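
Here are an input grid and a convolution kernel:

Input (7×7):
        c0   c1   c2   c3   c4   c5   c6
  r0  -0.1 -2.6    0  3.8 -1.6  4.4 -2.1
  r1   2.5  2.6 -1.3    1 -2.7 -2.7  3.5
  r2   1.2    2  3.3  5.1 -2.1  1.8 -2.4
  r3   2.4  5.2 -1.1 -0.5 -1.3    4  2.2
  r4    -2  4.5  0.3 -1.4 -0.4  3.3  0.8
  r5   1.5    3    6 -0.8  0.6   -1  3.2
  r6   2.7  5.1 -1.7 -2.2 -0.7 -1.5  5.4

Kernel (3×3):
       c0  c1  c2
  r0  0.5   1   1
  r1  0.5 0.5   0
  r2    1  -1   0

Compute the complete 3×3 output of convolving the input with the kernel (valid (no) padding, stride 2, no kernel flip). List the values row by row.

Output[0,0]: The receptive field on the input at this output position is [-0.1 -2.6 0 / 2.5 2.6 -1.3 / 1.2 2 3.3]. Elementwise product with the kernel and sum: -0.1·0.5 + -2.6·1 + 0·1 + 2.5·0.5 + 2.6·0.5 + 1.2·1 + 2·-1.
Output[0,1]: The receptive field on the input at this output position is [0 3.8 -1.6 / -1.3 1 -2.7 / 3.3 5.1 -2.1]. Elementwise product with the kernel and sum: 0·0.5 + 3.8·1 + -1.6·1 + -1.3·0.5 + 1·0.5 + 3.3·1 + 5.1·-1.

-0.9 0.25 -5.1
3.2 5.55 -4
3.65 1.45 4.5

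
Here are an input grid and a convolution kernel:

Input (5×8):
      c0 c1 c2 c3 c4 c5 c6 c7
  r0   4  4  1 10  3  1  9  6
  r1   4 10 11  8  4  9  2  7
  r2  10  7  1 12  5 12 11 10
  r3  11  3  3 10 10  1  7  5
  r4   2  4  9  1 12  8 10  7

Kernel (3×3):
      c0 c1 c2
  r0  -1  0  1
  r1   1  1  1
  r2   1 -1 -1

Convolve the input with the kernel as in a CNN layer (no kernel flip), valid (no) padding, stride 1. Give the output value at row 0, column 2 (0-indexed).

9

The receptive field on the input at this output position is [1 10 3 / 11 8 4 / 1 12 5]. Elementwise product with the kernel and sum: 1·-1 + 3·1 + 11·1 + 8·1 + 4·1 + 1·1 + 12·-1 + 5·-1.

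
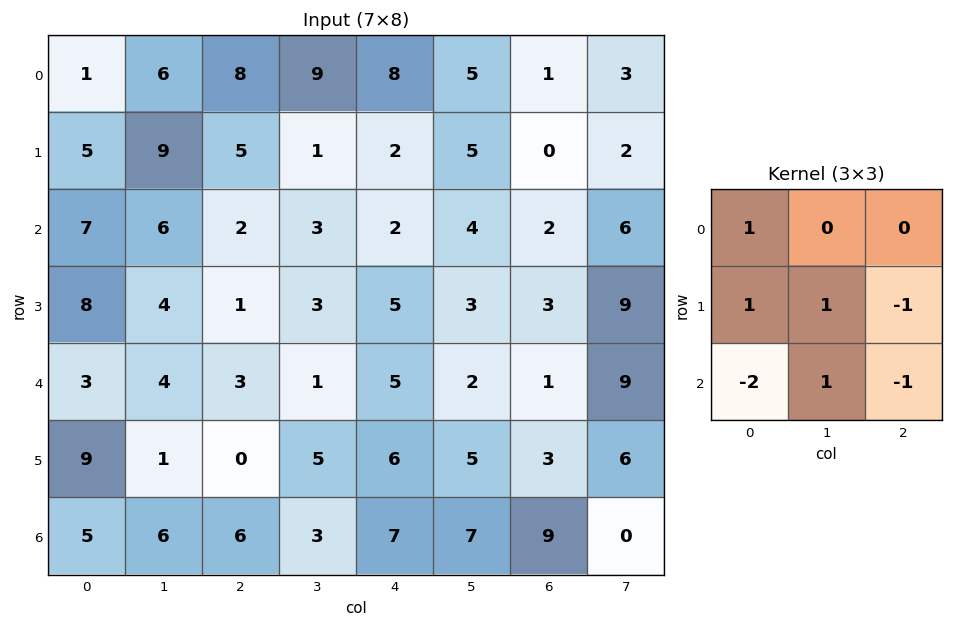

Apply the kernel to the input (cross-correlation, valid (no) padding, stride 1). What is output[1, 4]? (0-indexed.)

-4

The receptive field on the input at this output position is [2 5 0 / 2 4 2 / 5 3 3]. Elementwise product with the kernel and sum: 2·1 + 2·1 + 4·1 + 2·-1 + 5·-2 + 3·1 + 3·-1.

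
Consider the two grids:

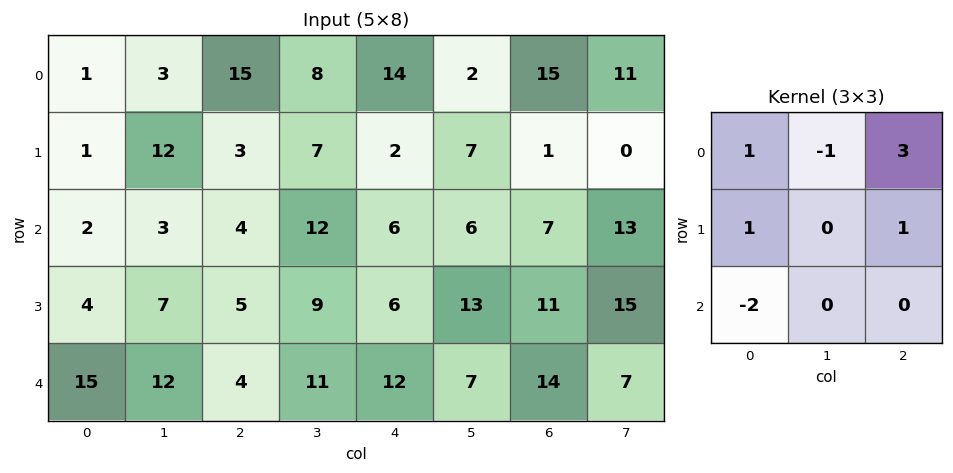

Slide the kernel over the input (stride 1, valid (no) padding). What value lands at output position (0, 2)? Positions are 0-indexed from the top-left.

The receptive field on the input at this output position is [15 8 14 / 3 7 2 / 4 12 6]. Elementwise product with the kernel and sum: 15·1 + 8·-1 + 14·3 + 3·1 + 2·1 + 4·-2.

46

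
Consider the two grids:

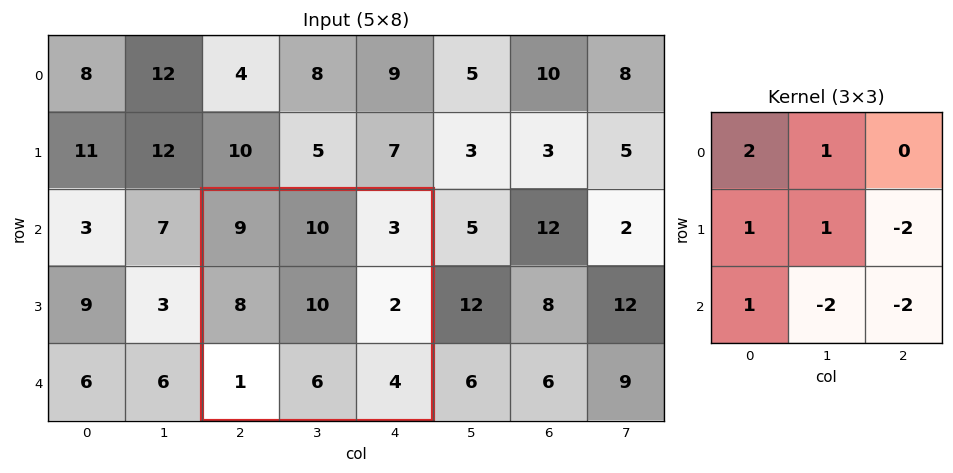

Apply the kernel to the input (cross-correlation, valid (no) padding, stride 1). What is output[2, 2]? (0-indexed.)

The receptive field on the input at this output position is [9 10 3 / 8 10 2 / 1 6 4]. Elementwise product with the kernel and sum: 9·2 + 10·1 + 8·1 + 10·1 + 2·-2 + 1·1 + 6·-2 + 4·-2.

23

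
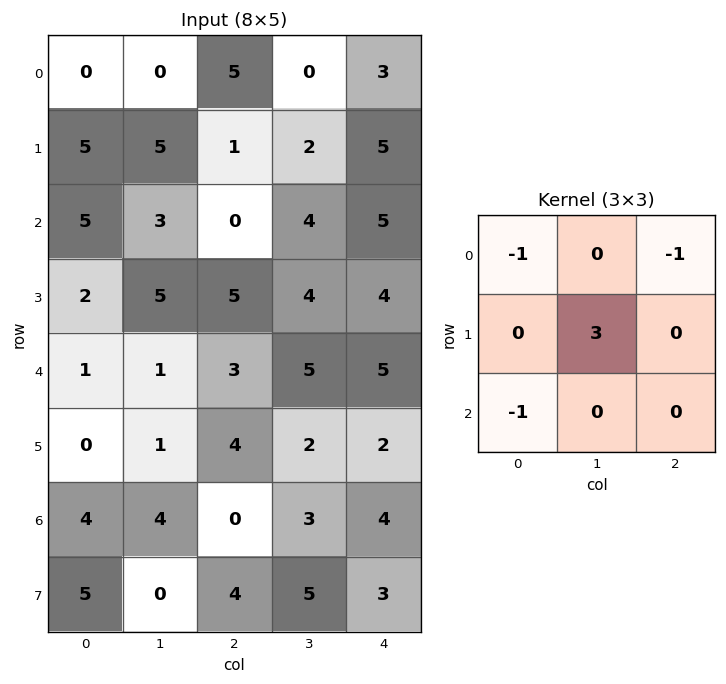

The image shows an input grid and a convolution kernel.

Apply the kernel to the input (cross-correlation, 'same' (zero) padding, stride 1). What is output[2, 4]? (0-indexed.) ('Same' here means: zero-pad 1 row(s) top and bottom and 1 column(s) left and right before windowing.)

9

The receptive field on the zero-padded input at this output position is [2 5 0 / 4 5 0 / 4 4 0]. Elementwise product with the kernel and sum: 2·-1 + 0·-1 + 5·3 + 4·-1.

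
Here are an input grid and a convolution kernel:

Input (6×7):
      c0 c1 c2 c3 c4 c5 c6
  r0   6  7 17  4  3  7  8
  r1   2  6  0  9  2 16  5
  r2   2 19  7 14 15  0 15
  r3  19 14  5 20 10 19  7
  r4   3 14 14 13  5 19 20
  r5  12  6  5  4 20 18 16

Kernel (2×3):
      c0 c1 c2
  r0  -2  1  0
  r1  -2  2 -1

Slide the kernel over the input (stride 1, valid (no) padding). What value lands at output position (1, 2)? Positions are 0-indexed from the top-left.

8

The receptive field on the input at this output position is [0 9 2 / 7 14 15]. Elementwise product with the kernel and sum: 0·-2 + 9·1 + 7·-2 + 14·2 + 15·-1.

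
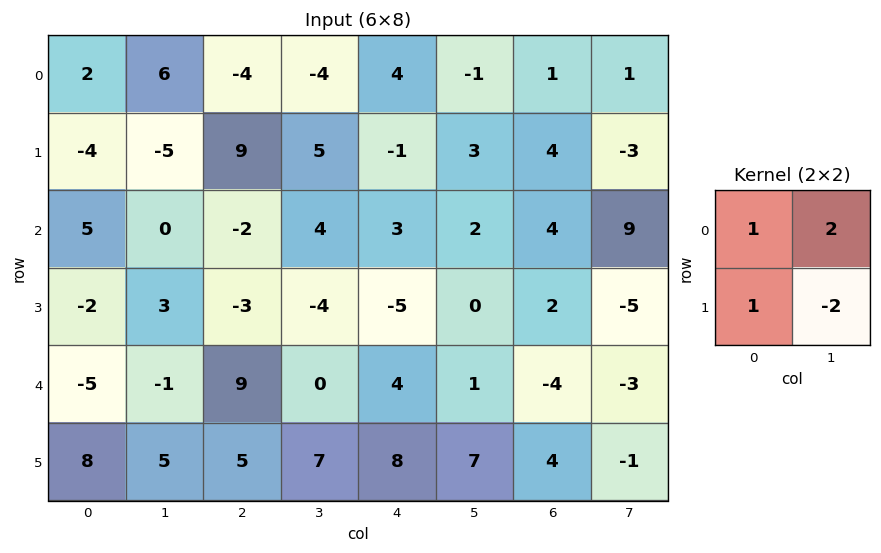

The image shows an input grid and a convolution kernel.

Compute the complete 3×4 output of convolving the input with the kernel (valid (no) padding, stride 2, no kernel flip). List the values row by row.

20 -13 -5 13
-3 11 2 34
-9 0 0 -4

Output[0,0]: The receptive field on the input at this output position is [2 6 / -4 -5]. Elementwise product with the kernel and sum: 2·1 + 6·2 + -4·1 + -5·-2.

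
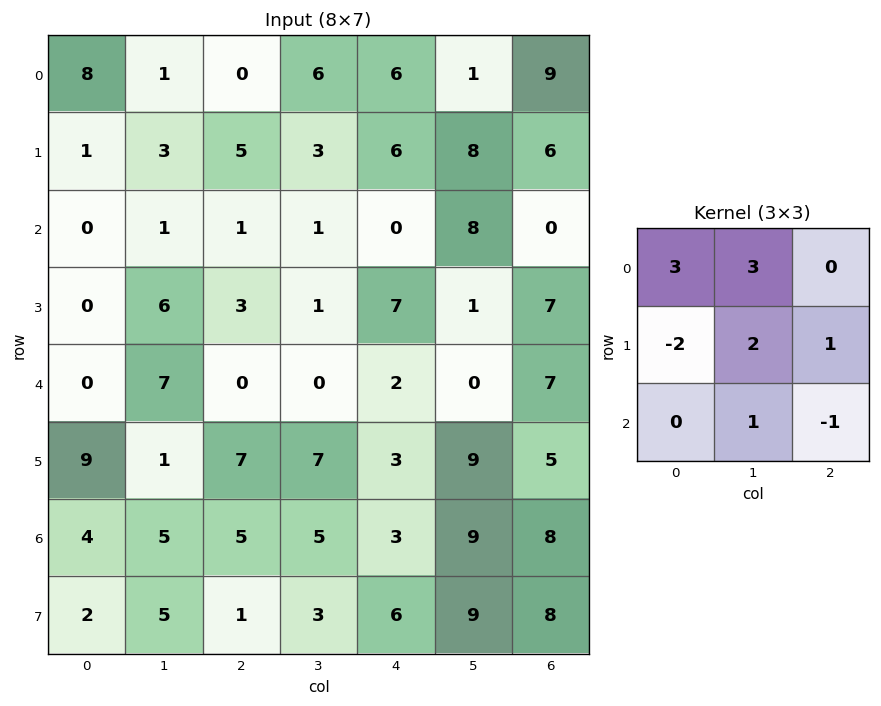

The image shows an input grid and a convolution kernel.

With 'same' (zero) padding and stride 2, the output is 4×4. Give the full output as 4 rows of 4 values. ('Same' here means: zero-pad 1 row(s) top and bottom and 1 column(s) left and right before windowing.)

Output[0,0]: The receptive field on the zero-padded input at this output position is [0 0 0 / 0 8 1 / 0 1 3]. Elementwise product with the kernel and sum: 0·3 + 0·3 + 0·-2 + 8·2 + 1·1 + 1·1 + 3·-1.
Output[0,1]: The receptive field on the zero-padded input at this output position is [0 0 0 / 1 0 6 / 3 5 3]. Elementwise product with the kernel and sum: 0·3 + 0·3 + 1·-2 + 0·2 + 6·1 + 5·1 + 3·-1.

15 6 -1 22
-2 27 39 33
15 13 22 43
37 27 32 48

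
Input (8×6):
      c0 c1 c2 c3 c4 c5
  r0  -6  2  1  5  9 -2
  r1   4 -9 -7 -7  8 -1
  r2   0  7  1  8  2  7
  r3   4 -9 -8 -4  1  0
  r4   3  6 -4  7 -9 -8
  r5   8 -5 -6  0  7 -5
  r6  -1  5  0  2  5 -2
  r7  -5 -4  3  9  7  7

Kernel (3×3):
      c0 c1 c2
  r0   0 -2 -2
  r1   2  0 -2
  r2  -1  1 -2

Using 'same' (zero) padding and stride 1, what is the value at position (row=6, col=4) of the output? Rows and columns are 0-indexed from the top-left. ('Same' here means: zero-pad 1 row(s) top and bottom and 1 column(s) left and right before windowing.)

The receptive field on the zero-padded input at this output position is [0 7 -5 / 2 5 -2 / 9 7 7]. Elementwise product with the kernel and sum: 7·-2 + -5·-2 + 2·2 + -2·-2 + 9·-1 + 7·1 + 7·-2.

-12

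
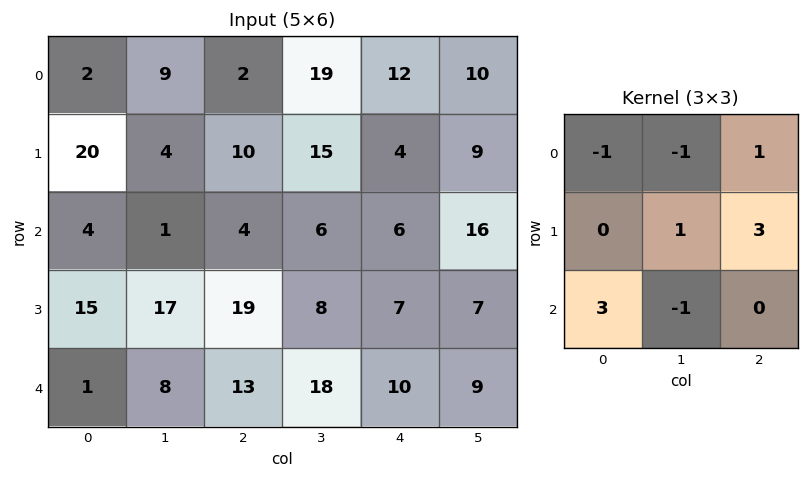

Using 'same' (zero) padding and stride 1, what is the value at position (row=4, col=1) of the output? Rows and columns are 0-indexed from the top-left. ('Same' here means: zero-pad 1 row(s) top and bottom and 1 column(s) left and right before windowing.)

34

The receptive field on the zero-padded input at this output position is [15 17 19 / 1 8 13 / 0 0 0]. Elementwise product with the kernel and sum: 15·-1 + 17·-1 + 19·1 + 8·1 + 13·3 + 0·3 + 0·-1.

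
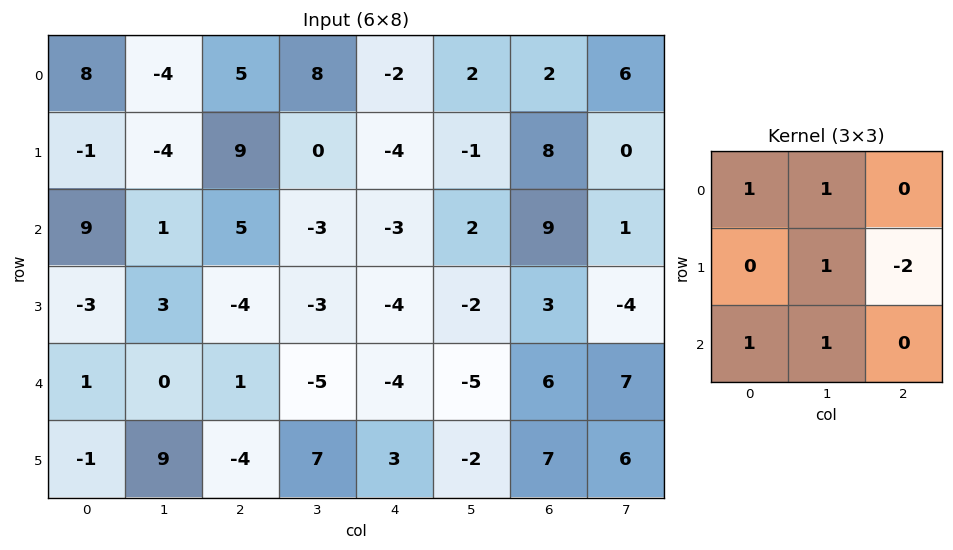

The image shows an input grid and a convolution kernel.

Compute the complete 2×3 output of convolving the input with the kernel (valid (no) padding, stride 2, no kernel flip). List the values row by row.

Output[0,0]: The receptive field on the input at this output position is [8 -4 5 / -1 -4 9 / 9 1 5]. Elementwise product with the kernel and sum: 8·1 + -4·1 + -4·1 + 9·-2 + 9·1 + 1·1.
Output[0,1]: The receptive field on the input at this output position is [5 8 -2 / 9 0 -4 / 5 -3 -3]. Elementwise product with the kernel and sum: 5·1 + 8·1 + 0·1 + -4·-2 + 5·1 + -3·1.

-8 23 -18
22 3 -18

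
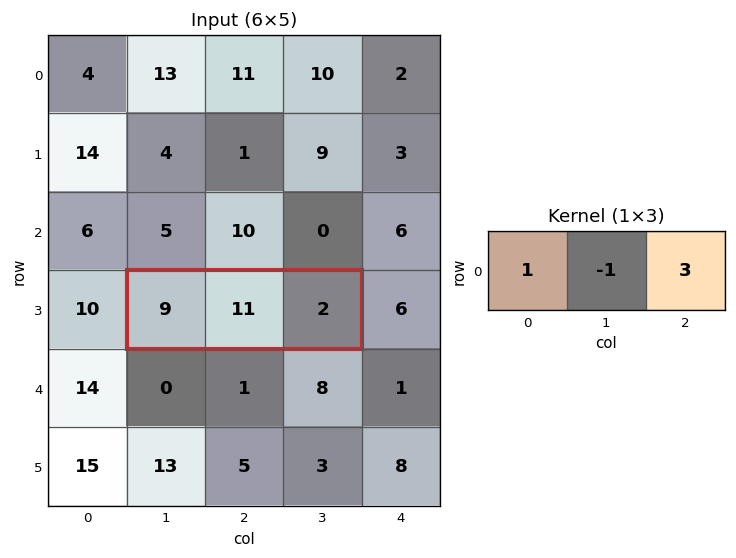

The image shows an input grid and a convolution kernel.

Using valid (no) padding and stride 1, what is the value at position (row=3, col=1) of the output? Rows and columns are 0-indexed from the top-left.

4

The receptive field on the input at this output position is [9 11 2]. Elementwise product with the kernel and sum: 9·1 + 11·-1 + 2·3.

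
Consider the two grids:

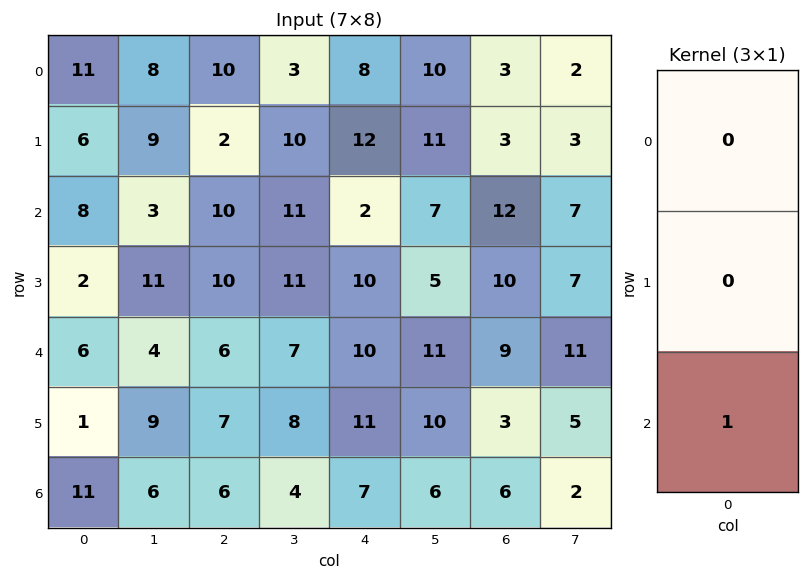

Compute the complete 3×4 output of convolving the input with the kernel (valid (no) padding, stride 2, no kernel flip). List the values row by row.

8 10 2 12
6 6 10 9
11 6 7 6

Output[0,0]: The receptive field on the input at this output position is [11 / 6 / 8]. Elementwise product with the kernel and sum: 8·1.
Output[0,1]: The receptive field on the input at this output position is [10 / 2 / 10]. Elementwise product with the kernel and sum: 10·1.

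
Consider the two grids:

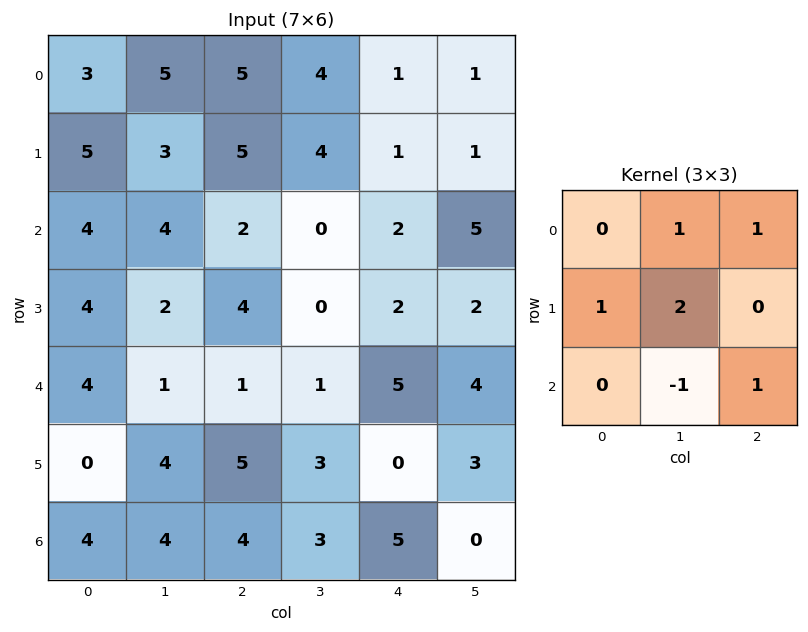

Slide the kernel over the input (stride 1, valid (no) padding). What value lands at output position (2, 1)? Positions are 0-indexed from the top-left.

12

The receptive field on the input at this output position is [4 2 0 / 2 4 0 / 1 1 1]. Elementwise product with the kernel and sum: 2·1 + 0·1 + 2·1 + 4·2 + 1·-1 + 1·1.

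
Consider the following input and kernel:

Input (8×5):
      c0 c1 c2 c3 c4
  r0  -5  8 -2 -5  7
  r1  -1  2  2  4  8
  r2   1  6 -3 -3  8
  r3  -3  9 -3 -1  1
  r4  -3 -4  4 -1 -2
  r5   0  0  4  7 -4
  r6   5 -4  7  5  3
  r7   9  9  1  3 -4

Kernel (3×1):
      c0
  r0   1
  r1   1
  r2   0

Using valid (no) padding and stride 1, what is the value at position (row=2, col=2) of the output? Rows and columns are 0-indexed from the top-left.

The receptive field on the input at this output position is [-3 / -3 / 4]. Elementwise product with the kernel and sum: -3·1 + -3·1.

-6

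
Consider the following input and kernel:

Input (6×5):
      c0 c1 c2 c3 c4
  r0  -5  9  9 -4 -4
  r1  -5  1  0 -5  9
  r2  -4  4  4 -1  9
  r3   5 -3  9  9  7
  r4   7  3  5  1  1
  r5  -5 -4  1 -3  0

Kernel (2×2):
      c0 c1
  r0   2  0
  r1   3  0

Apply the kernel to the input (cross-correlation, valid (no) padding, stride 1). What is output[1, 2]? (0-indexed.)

12

The receptive field on the input at this output position is [0 -5 / 4 -1]. Elementwise product with the kernel and sum: 0·2 + 4·3.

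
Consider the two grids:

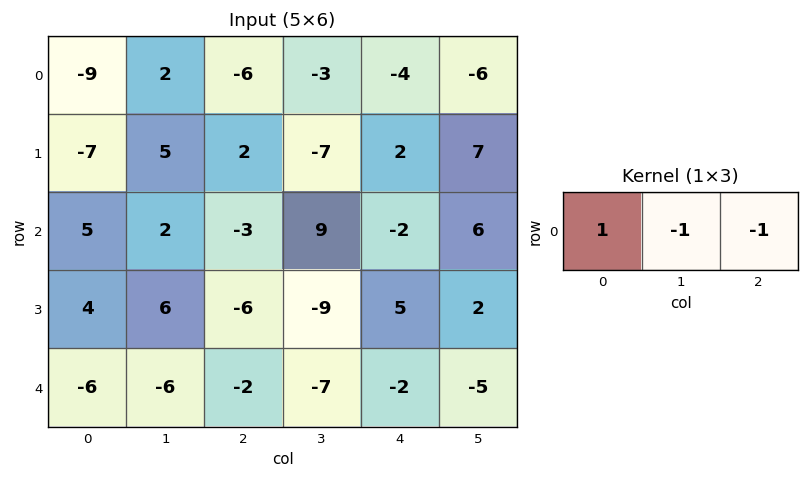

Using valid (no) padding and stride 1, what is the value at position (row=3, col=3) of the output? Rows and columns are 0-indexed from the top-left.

-16

The receptive field on the input at this output position is [-9 5 2]. Elementwise product with the kernel and sum: -9·1 + 5·-1 + 2·-1.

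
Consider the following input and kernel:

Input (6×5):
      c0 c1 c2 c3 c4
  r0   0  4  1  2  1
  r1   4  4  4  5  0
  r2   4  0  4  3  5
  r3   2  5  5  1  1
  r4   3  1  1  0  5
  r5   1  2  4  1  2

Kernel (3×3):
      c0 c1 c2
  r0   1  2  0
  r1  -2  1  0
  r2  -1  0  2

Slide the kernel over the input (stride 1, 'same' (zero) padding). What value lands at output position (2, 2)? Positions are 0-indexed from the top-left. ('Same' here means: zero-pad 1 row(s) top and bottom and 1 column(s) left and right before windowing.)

The receptive field on the zero-padded input at this output position is [4 4 5 / 0 4 3 / 5 5 1]. Elementwise product with the kernel and sum: 4·1 + 4·2 + 0·-2 + 4·1 + 5·-1 + 1·2.

13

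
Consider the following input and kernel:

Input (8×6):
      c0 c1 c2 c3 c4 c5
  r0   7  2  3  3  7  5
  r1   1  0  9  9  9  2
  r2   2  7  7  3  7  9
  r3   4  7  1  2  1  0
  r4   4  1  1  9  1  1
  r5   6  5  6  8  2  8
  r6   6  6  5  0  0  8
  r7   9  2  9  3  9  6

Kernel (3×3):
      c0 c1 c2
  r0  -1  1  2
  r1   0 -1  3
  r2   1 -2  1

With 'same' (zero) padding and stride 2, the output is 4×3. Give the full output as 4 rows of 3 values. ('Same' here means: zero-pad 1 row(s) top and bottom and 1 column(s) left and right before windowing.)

-3 -3 1
19 36 24
10 25 13
12 -1 25

Output[0,0]: The receptive field on the zero-padded input at this output position is [0 0 0 / 0 7 2 / 0 1 0]. Elementwise product with the kernel and sum: 0·-1 + 0·1 + 0·2 + 7·-1 + 2·3 + 0·1 + 1·-2 + 0·1.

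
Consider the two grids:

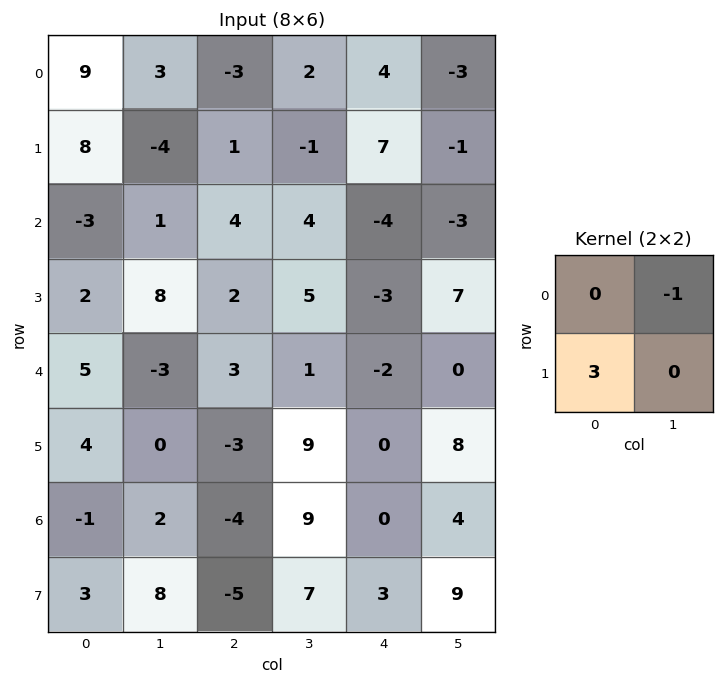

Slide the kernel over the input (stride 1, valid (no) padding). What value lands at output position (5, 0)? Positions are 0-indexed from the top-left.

-3

The receptive field on the input at this output position is [4 0 / -1 2]. Elementwise product with the kernel and sum: 0·-1 + -1·3.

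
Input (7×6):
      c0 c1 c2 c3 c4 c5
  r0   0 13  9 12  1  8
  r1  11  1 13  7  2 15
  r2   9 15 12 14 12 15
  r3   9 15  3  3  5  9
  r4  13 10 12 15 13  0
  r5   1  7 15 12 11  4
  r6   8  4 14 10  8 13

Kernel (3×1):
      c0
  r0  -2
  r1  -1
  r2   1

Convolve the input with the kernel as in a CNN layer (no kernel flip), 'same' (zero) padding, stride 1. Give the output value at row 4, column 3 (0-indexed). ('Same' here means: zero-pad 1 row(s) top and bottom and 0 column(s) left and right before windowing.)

-9

The receptive field on the zero-padded input at this output position is [3 / 15 / 12]. Elementwise product with the kernel and sum: 3·-2 + 15·-1 + 12·1.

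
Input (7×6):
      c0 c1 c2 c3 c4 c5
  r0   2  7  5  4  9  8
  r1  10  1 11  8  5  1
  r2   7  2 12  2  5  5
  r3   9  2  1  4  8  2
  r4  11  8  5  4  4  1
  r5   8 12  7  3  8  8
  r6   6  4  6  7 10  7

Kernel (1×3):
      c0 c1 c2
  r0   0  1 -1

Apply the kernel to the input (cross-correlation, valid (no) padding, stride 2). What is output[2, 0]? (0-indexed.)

The receptive field on the input at this output position is [11 8 5]. Elementwise product with the kernel and sum: 8·1 + 5·-1.

3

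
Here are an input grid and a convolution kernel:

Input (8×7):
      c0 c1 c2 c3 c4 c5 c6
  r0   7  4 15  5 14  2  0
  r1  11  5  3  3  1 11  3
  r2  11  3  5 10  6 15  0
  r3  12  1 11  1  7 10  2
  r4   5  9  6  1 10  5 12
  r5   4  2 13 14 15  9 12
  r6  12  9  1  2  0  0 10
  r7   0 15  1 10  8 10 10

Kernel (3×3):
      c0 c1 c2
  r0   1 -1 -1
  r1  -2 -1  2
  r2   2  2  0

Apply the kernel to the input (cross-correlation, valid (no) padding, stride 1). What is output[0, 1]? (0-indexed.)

-7

The receptive field on the input at this output position is [4 15 5 / 5 3 3 / 3 5 10]. Elementwise product with the kernel and sum: 4·1 + 15·-1 + 5·-1 + 5·-2 + 3·-1 + 3·2 + 3·2 + 5·2.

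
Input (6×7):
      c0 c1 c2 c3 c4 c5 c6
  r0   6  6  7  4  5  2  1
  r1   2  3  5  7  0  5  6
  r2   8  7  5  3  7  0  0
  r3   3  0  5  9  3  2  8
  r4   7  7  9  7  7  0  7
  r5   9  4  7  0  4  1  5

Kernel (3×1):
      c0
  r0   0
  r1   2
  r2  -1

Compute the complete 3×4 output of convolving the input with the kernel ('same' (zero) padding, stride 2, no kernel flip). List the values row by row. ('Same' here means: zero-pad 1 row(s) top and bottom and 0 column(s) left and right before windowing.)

10 9 10 -4
13 5 11 -8
5 11 10 9

Output[0,0]: The receptive field on the zero-padded input at this output position is [0 / 6 / 2]. Elementwise product with the kernel and sum: 6·2 + 2·-1.
Output[0,1]: The receptive field on the zero-padded input at this output position is [0 / 7 / 5]. Elementwise product with the kernel and sum: 7·2 + 5·-1.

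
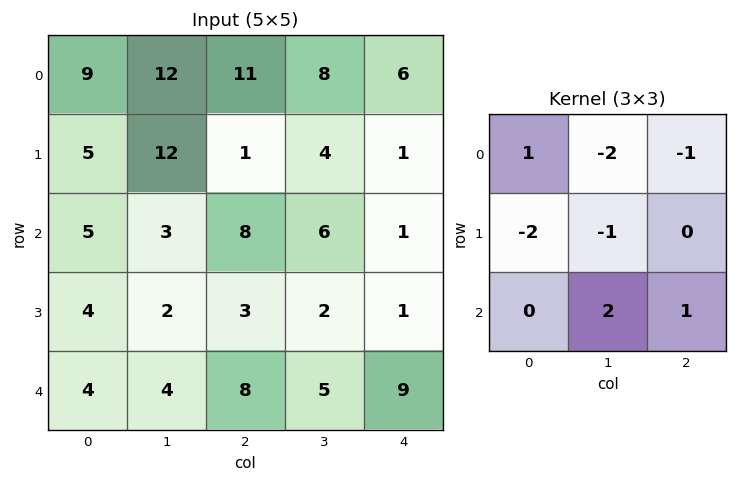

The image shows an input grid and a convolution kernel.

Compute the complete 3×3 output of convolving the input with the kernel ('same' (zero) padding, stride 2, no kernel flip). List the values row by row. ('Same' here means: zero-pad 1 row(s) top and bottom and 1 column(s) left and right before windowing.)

Output[0,0]: The receptive field on the zero-padded input at this output position is [0 0 0 / 0 9 12 / 0 5 12]. Elementwise product with the kernel and sum: 0·1 + 0·-2 + 0·-1 + 0·-2 + 9·-1 + 5·2 + 12·1.

13 -29 -20
-17 0 -9
-14 -22 -19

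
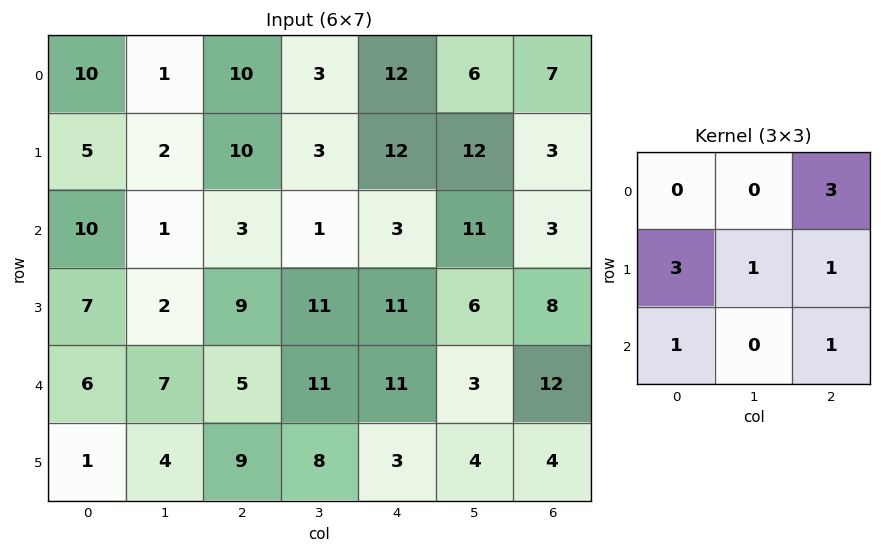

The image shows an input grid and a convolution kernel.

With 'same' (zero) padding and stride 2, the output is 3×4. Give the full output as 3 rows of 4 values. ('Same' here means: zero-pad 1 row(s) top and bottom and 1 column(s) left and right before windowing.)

Output[0,0]: The receptive field on the zero-padded input at this output position is [0 0 0 / 0 10 1 / 0 5 2]. Elementwise product with the kernel and sum: 0·3 + 0·3 + 10·1 + 1·1 + 0·1 + 2·1.

13 21 42 37
19 29 70 42
23 82 77 25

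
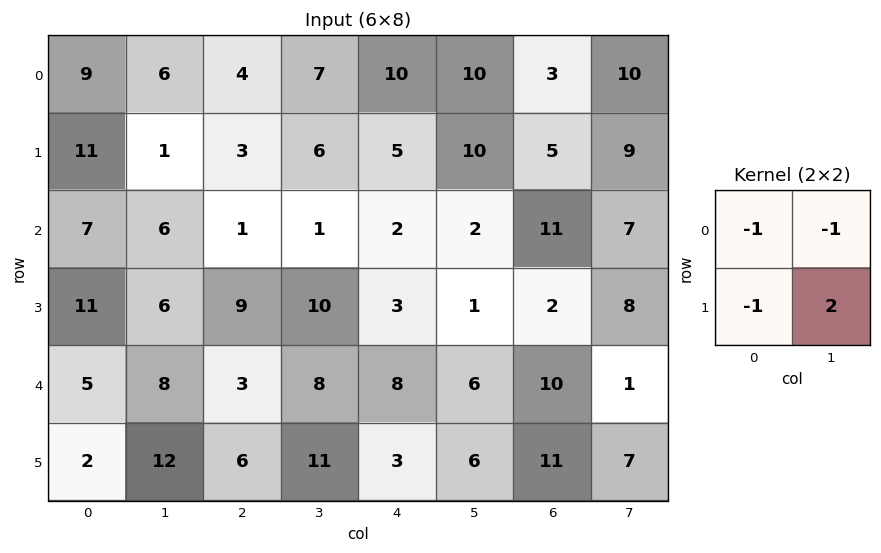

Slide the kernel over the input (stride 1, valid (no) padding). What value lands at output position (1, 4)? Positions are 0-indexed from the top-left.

The receptive field on the input at this output position is [5 10 / 2 2]. Elementwise product with the kernel and sum: 5·-1 + 10·-1 + 2·-1 + 2·2.

-13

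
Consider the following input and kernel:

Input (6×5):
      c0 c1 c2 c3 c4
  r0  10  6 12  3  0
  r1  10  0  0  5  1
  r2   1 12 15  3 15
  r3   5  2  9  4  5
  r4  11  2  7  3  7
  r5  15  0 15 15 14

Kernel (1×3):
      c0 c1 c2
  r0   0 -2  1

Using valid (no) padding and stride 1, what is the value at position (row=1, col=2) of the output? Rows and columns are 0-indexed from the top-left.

The receptive field on the input at this output position is [0 5 1]. Elementwise product with the kernel and sum: 5·-2 + 1·1.

-9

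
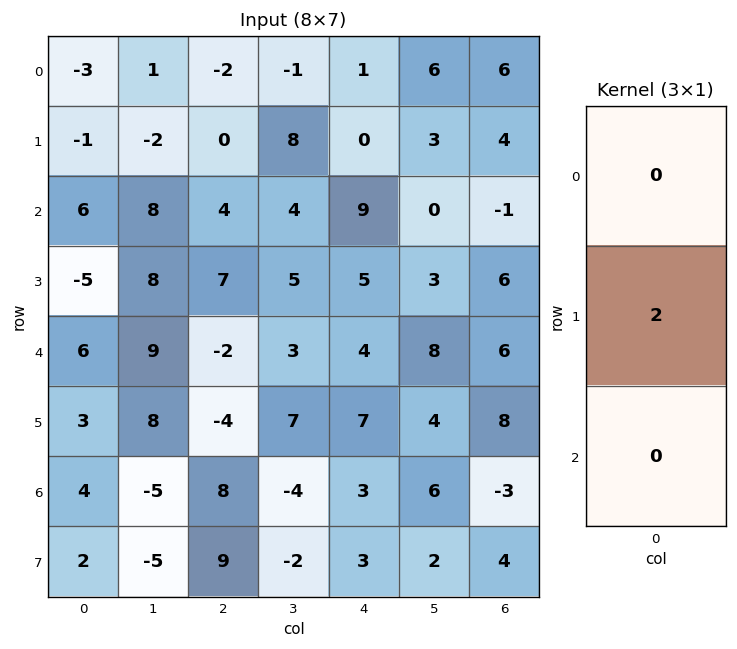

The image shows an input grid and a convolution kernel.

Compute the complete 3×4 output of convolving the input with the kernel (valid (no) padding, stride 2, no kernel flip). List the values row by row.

-2 0 0 8
-10 14 10 12
6 -8 14 16

Output[0,0]: The receptive field on the input at this output position is [-3 / -1 / 6]. Elementwise product with the kernel and sum: -1·2.
Output[0,1]: The receptive field on the input at this output position is [-2 / 0 / 4]. Elementwise product with the kernel and sum: 0·2.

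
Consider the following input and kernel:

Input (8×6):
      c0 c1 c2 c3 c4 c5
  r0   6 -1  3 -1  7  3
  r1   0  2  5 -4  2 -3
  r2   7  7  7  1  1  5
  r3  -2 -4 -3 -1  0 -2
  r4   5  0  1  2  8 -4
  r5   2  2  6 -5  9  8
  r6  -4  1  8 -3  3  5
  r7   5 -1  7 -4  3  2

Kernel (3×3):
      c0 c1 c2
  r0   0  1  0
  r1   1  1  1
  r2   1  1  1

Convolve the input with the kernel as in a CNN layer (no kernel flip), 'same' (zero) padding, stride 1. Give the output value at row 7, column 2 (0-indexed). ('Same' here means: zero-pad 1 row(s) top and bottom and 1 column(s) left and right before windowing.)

10

The receptive field on the zero-padded input at this output position is [1 8 -3 / -1 7 -4 / 0 0 0]. Elementwise product with the kernel and sum: 8·1 + -1·1 + 7·1 + -4·1 + 0·1 + 0·1 + 0·1.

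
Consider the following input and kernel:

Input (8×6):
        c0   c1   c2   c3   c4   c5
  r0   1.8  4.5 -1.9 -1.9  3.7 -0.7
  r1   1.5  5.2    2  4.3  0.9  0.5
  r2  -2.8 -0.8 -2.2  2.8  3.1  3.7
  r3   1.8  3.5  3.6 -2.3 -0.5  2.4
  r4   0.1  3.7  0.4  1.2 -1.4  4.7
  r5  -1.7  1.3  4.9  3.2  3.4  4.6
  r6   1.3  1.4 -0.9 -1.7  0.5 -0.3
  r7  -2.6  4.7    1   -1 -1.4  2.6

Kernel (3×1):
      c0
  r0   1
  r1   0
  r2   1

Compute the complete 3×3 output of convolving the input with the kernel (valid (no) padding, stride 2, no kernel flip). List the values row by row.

-1 -4.1 6.8
-2.7 -1.8 1.7
1.4 -0.5 -0.9

Output[0,0]: The receptive field on the input at this output position is [1.8 / 1.5 / -2.8]. Elementwise product with the kernel and sum: 1.8·1 + -2.8·1.
Output[0,1]: The receptive field on the input at this output position is [-1.9 / 2 / -2.2]. Elementwise product with the kernel and sum: -1.9·1 + -2.2·1.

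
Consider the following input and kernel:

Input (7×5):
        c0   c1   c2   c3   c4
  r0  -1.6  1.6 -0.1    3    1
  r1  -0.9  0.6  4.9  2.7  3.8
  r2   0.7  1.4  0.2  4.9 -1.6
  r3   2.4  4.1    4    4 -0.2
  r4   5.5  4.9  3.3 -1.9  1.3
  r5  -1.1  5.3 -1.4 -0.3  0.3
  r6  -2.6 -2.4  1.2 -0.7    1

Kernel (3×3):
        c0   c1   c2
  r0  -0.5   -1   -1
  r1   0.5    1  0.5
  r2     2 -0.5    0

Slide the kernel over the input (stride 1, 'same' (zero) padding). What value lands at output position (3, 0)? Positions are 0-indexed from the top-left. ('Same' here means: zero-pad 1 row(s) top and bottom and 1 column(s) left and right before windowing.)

The receptive field on the zero-padded input at this output position is [0 0.7 1.4 / 0 2.4 4.1 / 0 5.5 4.9]. Elementwise product with the kernel and sum: 0·-0.5 + 0.7·-1 + 1.4·-1 + 0·0.5 + 2.4·1 + 4.1·0.5 + 0·2 + 5.5·-0.5.

-0.4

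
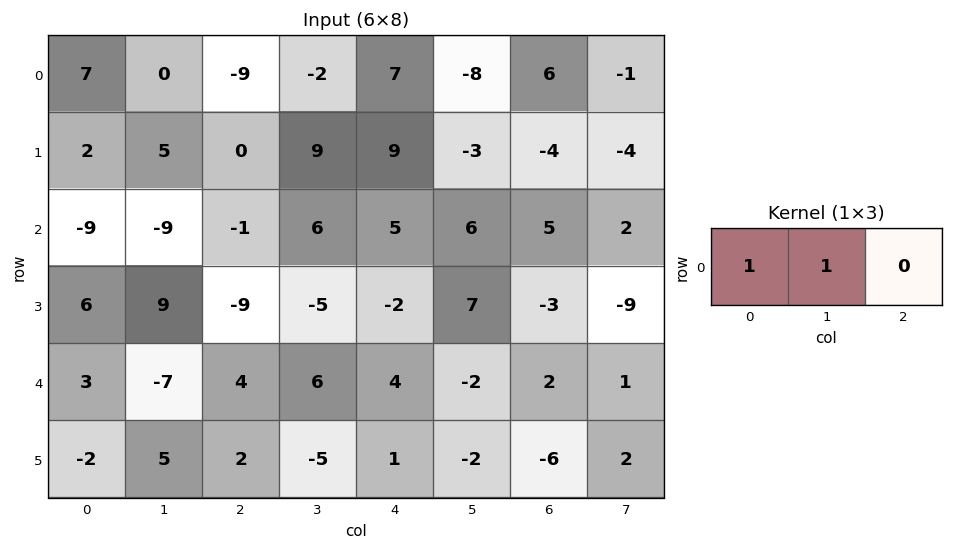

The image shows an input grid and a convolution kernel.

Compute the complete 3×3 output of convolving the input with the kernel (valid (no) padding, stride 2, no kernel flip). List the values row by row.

Output[0,0]: The receptive field on the input at this output position is [7 0 -9]. Elementwise product with the kernel and sum: 7·1 + 0·1.

7 -11 -1
-18 5 11
-4 10 2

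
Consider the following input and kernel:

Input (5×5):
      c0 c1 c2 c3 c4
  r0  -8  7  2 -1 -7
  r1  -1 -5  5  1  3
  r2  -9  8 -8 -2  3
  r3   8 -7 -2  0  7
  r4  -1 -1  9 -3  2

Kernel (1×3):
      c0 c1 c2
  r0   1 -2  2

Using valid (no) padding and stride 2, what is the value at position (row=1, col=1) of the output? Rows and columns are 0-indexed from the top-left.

2

The receptive field on the input at this output position is [-8 -2 3]. Elementwise product with the kernel and sum: -8·1 + -2·-2 + 3·2.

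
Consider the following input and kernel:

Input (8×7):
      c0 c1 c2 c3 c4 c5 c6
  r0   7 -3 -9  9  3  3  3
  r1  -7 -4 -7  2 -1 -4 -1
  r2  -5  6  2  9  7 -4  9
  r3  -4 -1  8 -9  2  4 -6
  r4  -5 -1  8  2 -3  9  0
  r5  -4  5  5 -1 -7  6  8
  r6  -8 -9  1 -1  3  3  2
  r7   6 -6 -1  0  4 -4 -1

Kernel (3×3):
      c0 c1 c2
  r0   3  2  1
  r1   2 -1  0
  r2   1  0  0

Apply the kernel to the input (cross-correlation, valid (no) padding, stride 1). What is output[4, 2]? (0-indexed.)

The receptive field on the input at this output position is [8 2 -3 / 5 -1 -7 / 1 -1 3]. Elementwise product with the kernel and sum: 8·3 + 2·2 + -3·1 + 5·2 + -1·-1 + 1·1.

37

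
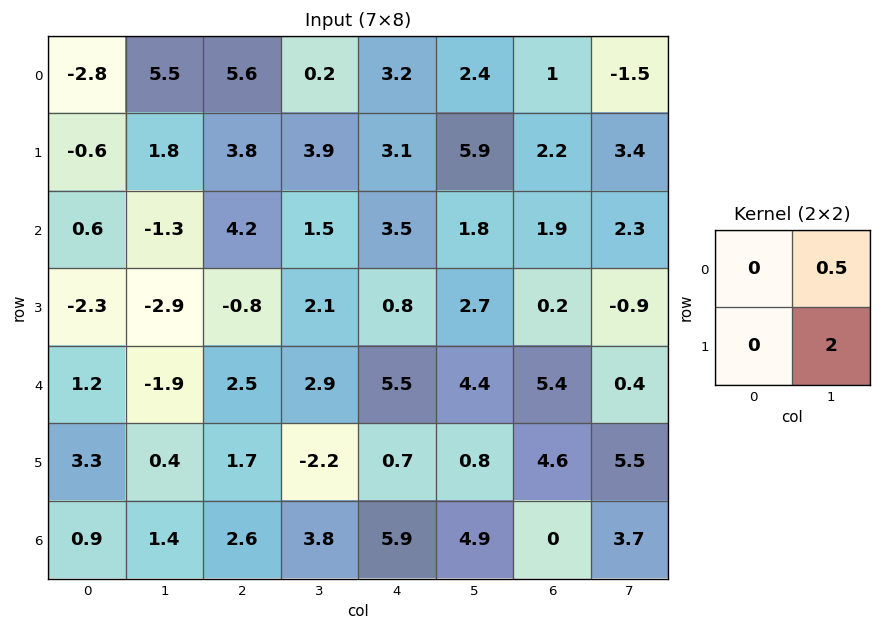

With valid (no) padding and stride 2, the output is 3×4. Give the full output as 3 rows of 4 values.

6.35 7.9 13 6.05
-6.45 4.95 6.3 -0.65
-0.15 -2.95 3.8 11.2

Output[0,0]: The receptive field on the input at this output position is [-2.8 5.5 / -0.6 1.8]. Elementwise product with the kernel and sum: 5.5·0.5 + 1.8·2.
Output[0,1]: The receptive field on the input at this output position is [5.6 0.2 / 3.8 3.9]. Elementwise product with the kernel and sum: 0.2·0.5 + 3.9·2.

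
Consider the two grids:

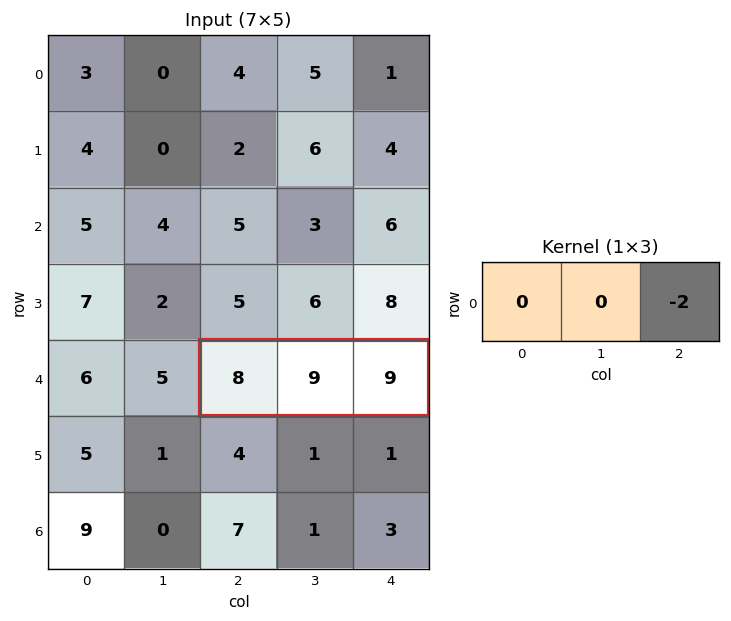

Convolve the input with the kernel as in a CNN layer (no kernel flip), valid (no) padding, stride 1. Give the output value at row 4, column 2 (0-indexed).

-18

The receptive field on the input at this output position is [8 9 9]. Elementwise product with the kernel and sum: 9·-2.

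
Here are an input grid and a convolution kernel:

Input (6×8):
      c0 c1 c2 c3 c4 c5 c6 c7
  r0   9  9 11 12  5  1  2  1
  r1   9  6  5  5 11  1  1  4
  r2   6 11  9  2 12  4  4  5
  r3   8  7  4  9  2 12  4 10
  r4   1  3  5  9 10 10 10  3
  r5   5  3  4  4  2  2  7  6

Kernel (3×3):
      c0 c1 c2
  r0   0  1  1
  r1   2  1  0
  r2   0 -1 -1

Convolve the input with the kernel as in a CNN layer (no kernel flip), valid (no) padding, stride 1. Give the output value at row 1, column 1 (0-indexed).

28

The receptive field on the input at this output position is [6 5 5 / 11 9 2 / 7 4 9]. Elementwise product with the kernel and sum: 5·1 + 5·1 + 11·2 + 9·1 + 4·-1 + 9·-1.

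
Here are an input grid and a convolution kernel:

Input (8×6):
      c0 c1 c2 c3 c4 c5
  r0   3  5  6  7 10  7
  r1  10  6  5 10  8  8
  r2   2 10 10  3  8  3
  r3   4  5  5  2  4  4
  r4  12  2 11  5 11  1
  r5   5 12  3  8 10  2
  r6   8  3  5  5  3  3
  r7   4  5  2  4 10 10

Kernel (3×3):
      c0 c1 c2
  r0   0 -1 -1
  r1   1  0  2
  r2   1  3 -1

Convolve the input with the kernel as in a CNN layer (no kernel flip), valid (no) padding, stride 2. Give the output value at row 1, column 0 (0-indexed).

1

The receptive field on the input at this output position is [2 10 10 / 4 5 5 / 12 2 11]. Elementwise product with the kernel and sum: 10·-1 + 10·-1 + 4·1 + 5·2 + 12·1 + 2·3 + 11·-1.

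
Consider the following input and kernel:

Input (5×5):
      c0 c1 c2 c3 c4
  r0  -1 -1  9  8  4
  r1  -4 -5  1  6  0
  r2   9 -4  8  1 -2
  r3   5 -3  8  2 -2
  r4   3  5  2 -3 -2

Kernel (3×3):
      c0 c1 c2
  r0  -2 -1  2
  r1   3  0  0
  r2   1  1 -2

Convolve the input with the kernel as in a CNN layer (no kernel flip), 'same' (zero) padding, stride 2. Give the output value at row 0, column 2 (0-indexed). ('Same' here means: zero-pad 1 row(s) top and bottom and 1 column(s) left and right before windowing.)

The receptive field on the zero-padded input at this output position is [0 0 0 / 8 4 0 / 6 0 0]. Elementwise product with the kernel and sum: 0·-2 + 0·-1 + 0·2 + 8·3 + 6·1 + 0·1 + 0·-2.

30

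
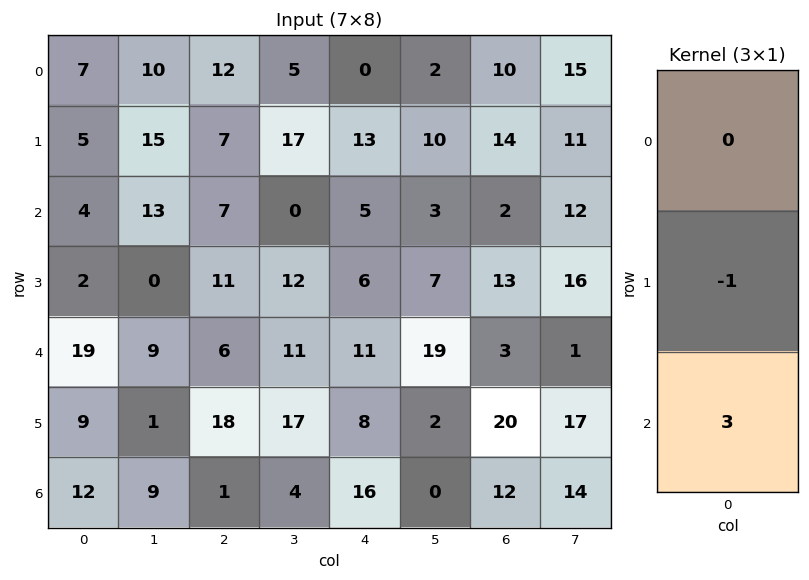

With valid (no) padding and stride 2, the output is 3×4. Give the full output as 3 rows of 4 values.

Output[0,0]: The receptive field on the input at this output position is [7 / 5 / 4]. Elementwise product with the kernel and sum: 5·-1 + 4·3.
Output[0,1]: The receptive field on the input at this output position is [12 / 7 / 7]. Elementwise product with the kernel and sum: 7·-1 + 7·3.

7 14 2 -8
55 7 27 -4
27 -15 40 16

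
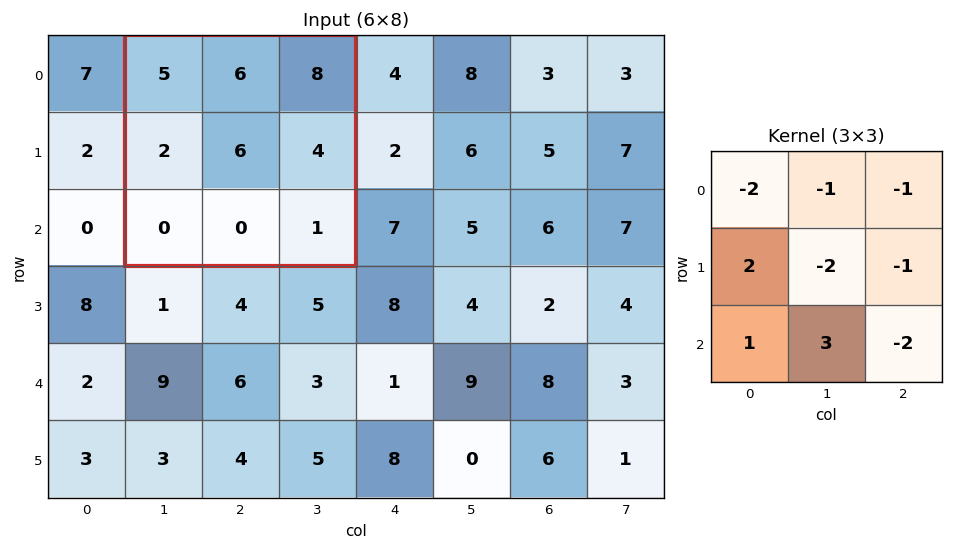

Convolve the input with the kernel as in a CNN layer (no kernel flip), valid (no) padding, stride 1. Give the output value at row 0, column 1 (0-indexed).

-38

The receptive field on the input at this output position is [5 6 8 / 2 6 4 / 0 0 1]. Elementwise product with the kernel and sum: 5·-2 + 6·-1 + 8·-1 + 2·2 + 6·-2 + 4·-1 + 0·1 + 0·3 + 1·-2.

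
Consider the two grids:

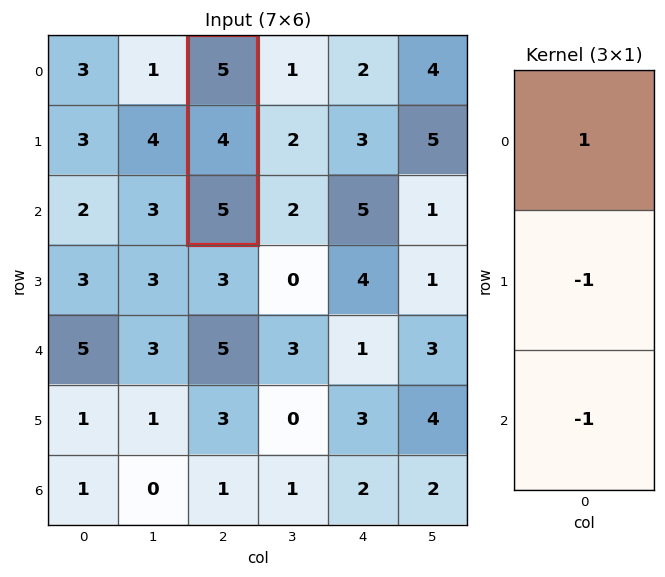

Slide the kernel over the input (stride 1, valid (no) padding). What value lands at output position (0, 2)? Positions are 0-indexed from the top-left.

-4

The receptive field on the input at this output position is [5 / 4 / 5]. Elementwise product with the kernel and sum: 5·1 + 4·-1 + 5·-1.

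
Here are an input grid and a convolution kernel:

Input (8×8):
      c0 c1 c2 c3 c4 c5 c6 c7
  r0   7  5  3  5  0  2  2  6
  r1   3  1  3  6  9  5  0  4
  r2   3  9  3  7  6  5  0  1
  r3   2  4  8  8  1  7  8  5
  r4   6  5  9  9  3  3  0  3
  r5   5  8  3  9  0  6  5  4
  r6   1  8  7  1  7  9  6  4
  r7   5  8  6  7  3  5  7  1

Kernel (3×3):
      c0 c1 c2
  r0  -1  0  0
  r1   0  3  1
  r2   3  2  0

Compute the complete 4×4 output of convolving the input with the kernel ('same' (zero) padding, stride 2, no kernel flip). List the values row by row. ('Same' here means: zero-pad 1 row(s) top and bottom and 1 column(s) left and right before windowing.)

Output[0,0]: The receptive field on the zero-padded input at this output position is [0 0 0 / 0 7 5 / 0 3 1]. Elementwise product with the kernel and sum: 0·-1 + 7·3 + 5·1 + 0·3 + 3·2.

32 23 38 27
22 43 43 33
33 62 31 24
21 50 48 45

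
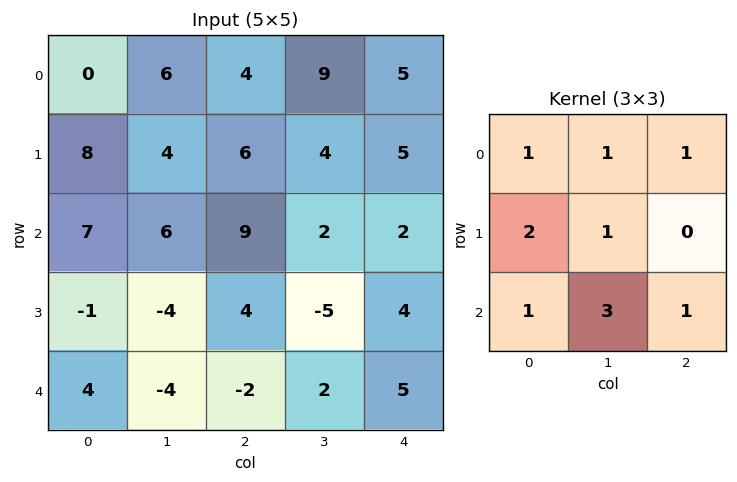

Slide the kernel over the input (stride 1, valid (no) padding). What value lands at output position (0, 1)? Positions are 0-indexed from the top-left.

68

The receptive field on the input at this output position is [6 4 9 / 4 6 4 / 6 9 2]. Elementwise product with the kernel and sum: 6·1 + 4·1 + 9·1 + 4·2 + 6·1 + 6·1 + 9·3 + 2·1.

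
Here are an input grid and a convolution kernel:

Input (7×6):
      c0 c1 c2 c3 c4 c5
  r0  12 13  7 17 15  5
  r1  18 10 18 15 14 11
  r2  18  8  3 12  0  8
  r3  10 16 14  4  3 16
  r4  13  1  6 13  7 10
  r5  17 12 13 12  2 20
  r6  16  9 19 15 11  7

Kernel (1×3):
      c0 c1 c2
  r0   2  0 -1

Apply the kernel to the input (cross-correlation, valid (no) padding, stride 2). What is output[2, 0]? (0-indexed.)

The receptive field on the input at this output position is [13 1 6]. Elementwise product with the kernel and sum: 13·2 + 6·-1.

20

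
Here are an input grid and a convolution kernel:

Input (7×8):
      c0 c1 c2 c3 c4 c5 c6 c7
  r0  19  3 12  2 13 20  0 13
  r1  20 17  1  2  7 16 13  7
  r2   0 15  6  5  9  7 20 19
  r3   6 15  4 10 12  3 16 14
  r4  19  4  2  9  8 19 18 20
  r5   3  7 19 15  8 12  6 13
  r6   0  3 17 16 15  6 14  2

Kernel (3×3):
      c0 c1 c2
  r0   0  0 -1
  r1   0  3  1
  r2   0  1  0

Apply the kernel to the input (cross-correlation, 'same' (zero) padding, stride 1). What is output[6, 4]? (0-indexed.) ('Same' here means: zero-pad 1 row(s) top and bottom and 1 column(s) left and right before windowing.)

The receptive field on the zero-padded input at this output position is [15 8 12 / 16 15 6 / 0 0 0]. Elementwise product with the kernel and sum: 12·-1 + 15·3 + 6·1 + 0·1.

39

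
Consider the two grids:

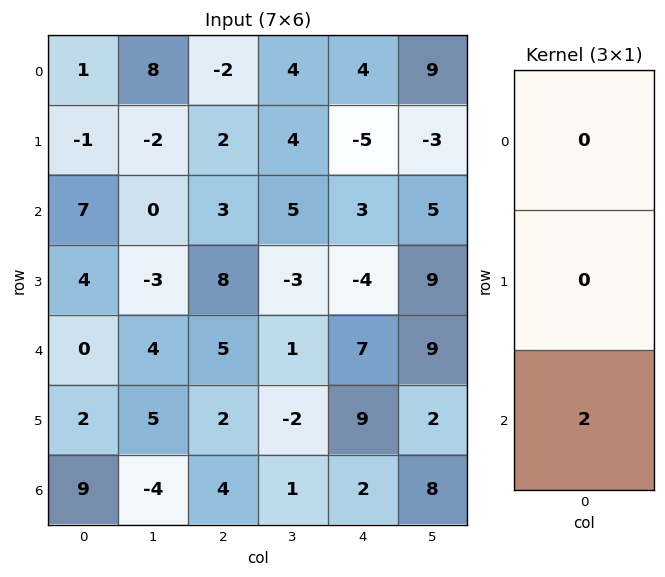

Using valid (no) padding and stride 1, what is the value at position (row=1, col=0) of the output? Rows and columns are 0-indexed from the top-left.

8

The receptive field on the input at this output position is [-1 / 7 / 4]. Elementwise product with the kernel and sum: 4·2.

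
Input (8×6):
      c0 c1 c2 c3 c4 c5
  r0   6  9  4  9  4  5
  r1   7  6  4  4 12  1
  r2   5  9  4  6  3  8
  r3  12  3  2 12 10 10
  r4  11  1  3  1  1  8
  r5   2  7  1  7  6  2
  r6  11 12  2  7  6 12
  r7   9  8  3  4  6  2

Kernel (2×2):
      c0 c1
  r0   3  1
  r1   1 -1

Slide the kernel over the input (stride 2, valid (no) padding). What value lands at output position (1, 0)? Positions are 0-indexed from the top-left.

The receptive field on the input at this output position is [5 9 / 12 3]. Elementwise product with the kernel and sum: 5·3 + 9·1 + 12·1 + 3·-1.

33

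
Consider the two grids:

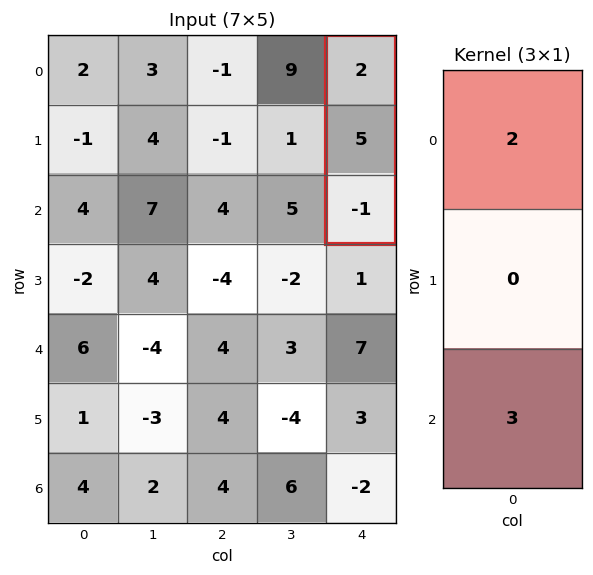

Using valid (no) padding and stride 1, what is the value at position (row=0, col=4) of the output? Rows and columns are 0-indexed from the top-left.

1

The receptive field on the input at this output position is [2 / 5 / -1]. Elementwise product with the kernel and sum: 2·2 + -1·3.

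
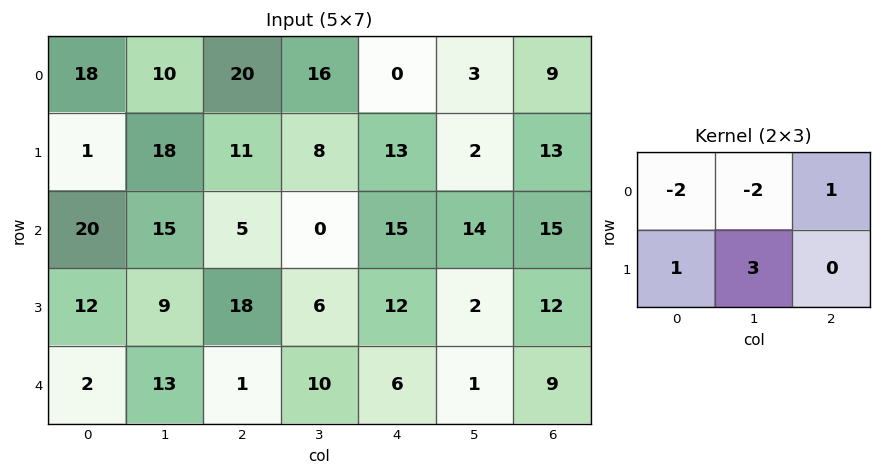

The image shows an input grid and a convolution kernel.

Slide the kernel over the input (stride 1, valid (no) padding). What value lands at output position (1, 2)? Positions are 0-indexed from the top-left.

The receptive field on the input at this output position is [11 8 13 / 5 0 15]. Elementwise product with the kernel and sum: 11·-2 + 8·-2 + 13·1 + 5·1 + 0·3.

-20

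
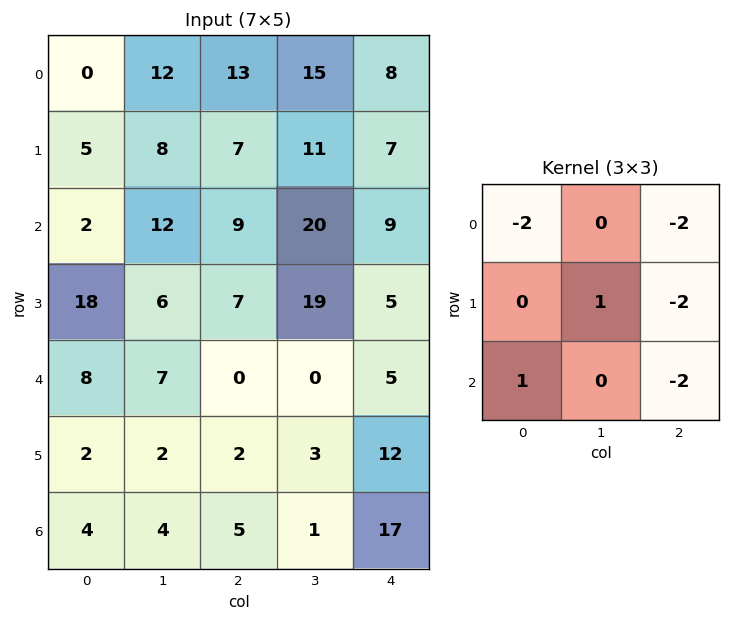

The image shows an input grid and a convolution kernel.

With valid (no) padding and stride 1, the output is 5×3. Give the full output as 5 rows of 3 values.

-48 -97 -54
-26 -101 -29
-22 -88 -37
-45 -54 -56
-24 -16 -60

Output[0,0]: The receptive field on the input at this output position is [0 12 13 / 5 8 7 / 2 12 9]. Elementwise product with the kernel and sum: 0·-2 + 13·-2 + 8·1 + 7·-2 + 2·1 + 9·-2.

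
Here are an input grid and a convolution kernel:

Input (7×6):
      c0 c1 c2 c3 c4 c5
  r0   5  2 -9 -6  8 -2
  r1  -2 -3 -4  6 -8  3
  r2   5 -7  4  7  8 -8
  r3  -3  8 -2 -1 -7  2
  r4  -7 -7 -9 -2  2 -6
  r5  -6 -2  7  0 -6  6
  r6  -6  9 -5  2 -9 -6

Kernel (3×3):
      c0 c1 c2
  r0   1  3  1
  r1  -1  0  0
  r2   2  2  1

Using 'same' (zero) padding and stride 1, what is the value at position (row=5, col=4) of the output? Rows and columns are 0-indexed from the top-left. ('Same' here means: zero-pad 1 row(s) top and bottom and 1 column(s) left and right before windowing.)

-22

The receptive field on the zero-padded input at this output position is [-2 2 -6 / 0 -6 6 / 2 -9 -6]. Elementwise product with the kernel and sum: -2·1 + 2·3 + -6·1 + 0·-1 + 2·2 + -9·2 + -6·1.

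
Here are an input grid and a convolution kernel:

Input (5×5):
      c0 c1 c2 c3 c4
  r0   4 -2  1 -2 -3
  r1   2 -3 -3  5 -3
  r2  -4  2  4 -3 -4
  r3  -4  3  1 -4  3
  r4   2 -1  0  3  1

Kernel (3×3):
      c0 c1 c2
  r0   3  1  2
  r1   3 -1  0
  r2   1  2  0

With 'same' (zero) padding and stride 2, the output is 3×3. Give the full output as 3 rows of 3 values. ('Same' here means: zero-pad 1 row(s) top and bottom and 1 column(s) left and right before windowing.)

Output[0,0]: The receptive field on the zero-padded input at this output position is [0 0 0 / 0 4 -2 / 0 2 -3]. Elementwise product with the kernel and sum: 0·3 + 0·1 + 0·2 + 0·3 + 4·-1 + 0·1 + 2·2.

0 -16 -4
-8 5 9
0 -1 -1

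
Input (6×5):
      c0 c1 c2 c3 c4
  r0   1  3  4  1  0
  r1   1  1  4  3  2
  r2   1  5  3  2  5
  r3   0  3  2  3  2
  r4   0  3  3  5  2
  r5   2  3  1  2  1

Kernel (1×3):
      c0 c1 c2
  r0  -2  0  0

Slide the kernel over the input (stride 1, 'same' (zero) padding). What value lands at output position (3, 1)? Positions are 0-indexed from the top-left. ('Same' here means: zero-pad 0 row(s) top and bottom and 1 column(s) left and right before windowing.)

0

The receptive field on the zero-padded input at this output position is [0 3 2]. Elementwise product with the kernel and sum: 0·-2.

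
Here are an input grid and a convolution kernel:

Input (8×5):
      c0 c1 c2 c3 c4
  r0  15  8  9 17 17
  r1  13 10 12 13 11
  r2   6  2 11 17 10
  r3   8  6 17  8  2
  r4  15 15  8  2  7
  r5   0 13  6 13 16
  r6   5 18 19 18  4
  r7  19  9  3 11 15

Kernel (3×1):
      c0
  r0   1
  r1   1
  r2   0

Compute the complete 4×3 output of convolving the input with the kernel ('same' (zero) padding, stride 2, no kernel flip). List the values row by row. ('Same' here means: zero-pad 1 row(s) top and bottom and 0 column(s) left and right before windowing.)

15 9 17
19 23 21
23 25 9
5 25 20

Output[0,0]: The receptive field on the zero-padded input at this output position is [0 / 15 / 13]. Elementwise product with the kernel and sum: 0·1 + 15·1.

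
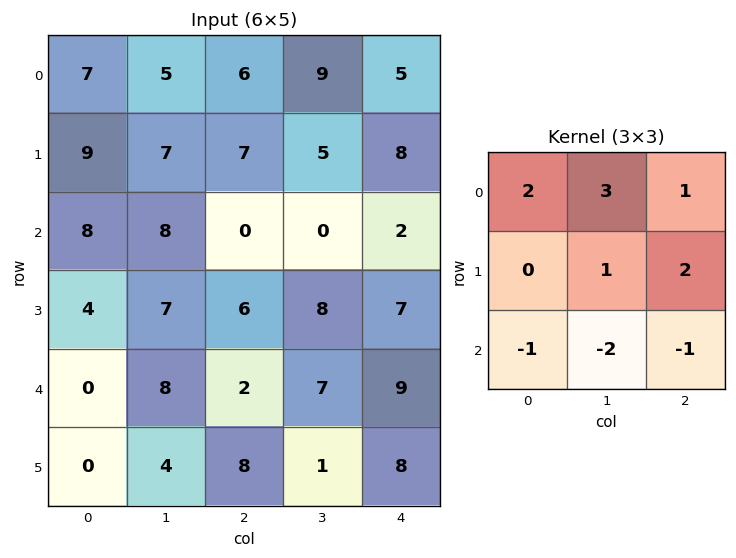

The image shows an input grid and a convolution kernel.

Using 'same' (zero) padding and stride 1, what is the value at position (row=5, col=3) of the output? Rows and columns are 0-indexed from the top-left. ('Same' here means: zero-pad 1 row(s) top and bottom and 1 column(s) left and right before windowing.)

51

The receptive field on the zero-padded input at this output position is [2 7 9 / 8 1 8 / 0 0 0]. Elementwise product with the kernel and sum: 2·2 + 7·3 + 9·1 + 1·1 + 8·2 + 0·-1 + 0·-2 + 0·-1.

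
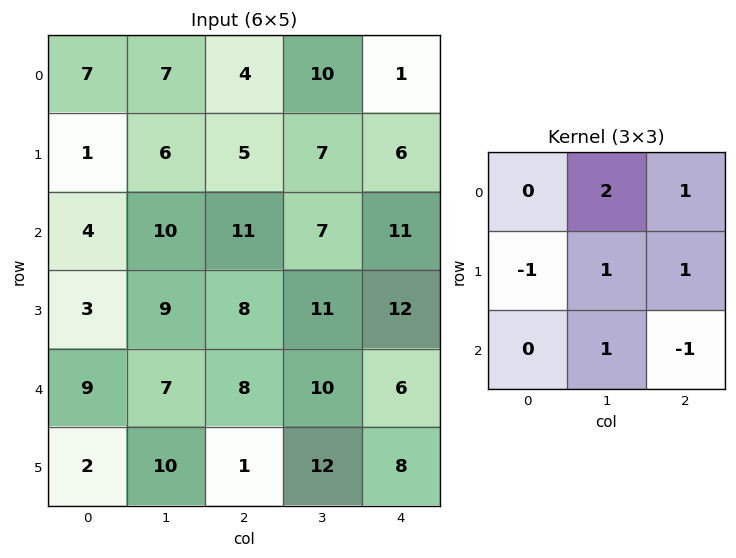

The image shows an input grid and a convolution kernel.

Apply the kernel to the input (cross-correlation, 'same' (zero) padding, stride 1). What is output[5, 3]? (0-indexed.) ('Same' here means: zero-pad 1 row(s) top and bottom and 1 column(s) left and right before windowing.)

The receptive field on the zero-padded input at this output position is [8 10 6 / 1 12 8 / 0 0 0]. Elementwise product with the kernel and sum: 10·2 + 6·1 + 1·-1 + 12·1 + 8·1 + 0·1 + 0·-1.

45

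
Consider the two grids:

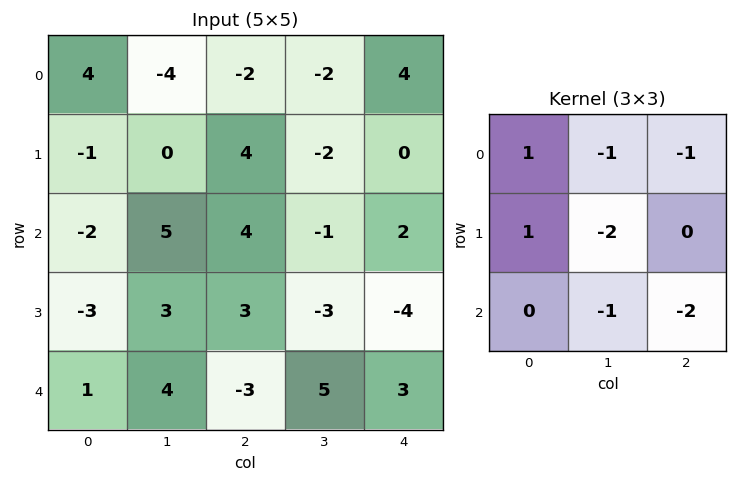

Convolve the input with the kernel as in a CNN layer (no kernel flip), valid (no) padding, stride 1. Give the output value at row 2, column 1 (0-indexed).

-8

The receptive field on the input at this output position is [5 4 -1 / 3 3 -3 / 4 -3 5]. Elementwise product with the kernel and sum: 5·1 + 4·-1 + -1·-1 + 3·1 + 3·-2 + -3·-1 + 5·-2.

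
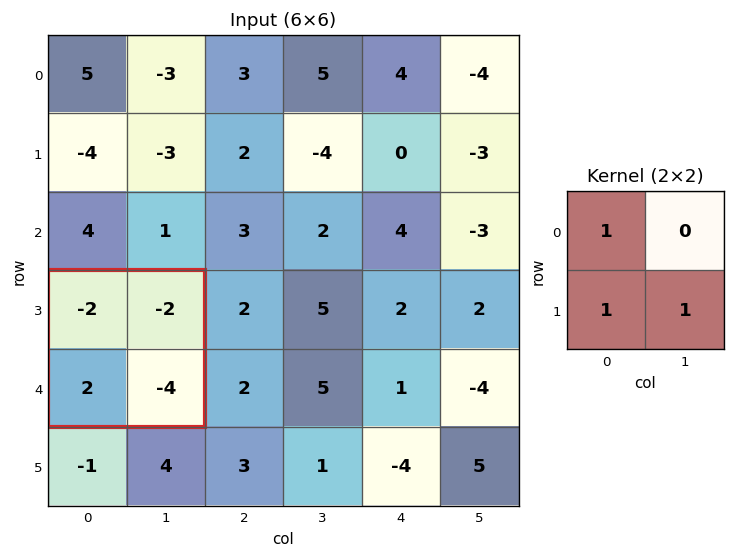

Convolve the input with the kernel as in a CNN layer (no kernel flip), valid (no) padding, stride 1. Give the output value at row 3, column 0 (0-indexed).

-4

The receptive field on the input at this output position is [-2 -2 / 2 -4]. Elementwise product with the kernel and sum: -2·1 + 2·1 + -4·1.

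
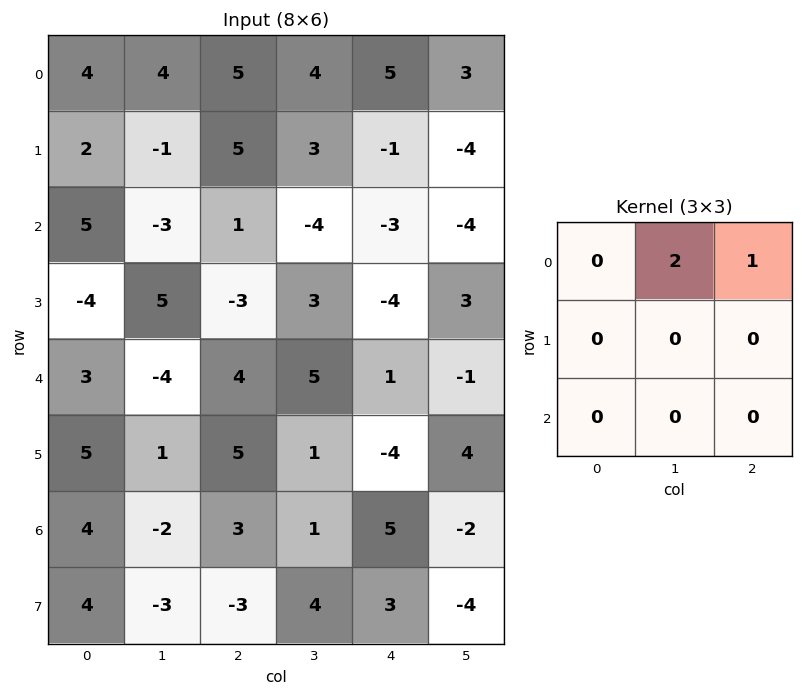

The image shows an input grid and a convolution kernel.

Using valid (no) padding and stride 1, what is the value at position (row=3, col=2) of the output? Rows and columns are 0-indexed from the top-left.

2

The receptive field on the input at this output position is [-3 3 -4 / 4 5 1 / 5 1 -4]. Elementwise product with the kernel and sum: 3·2 + -4·1.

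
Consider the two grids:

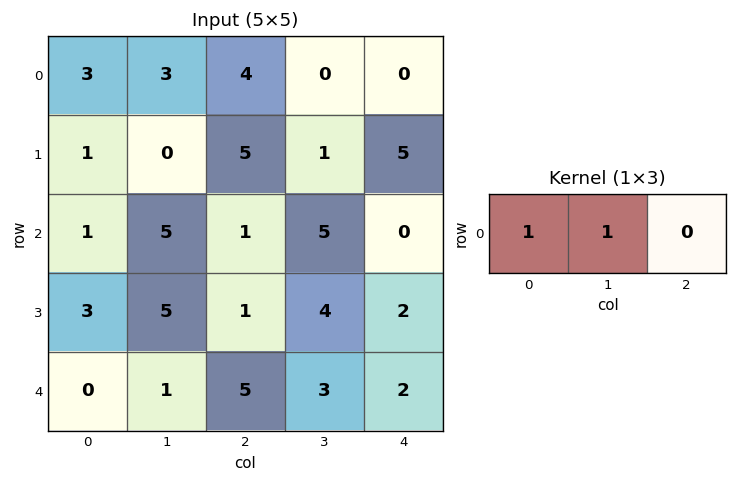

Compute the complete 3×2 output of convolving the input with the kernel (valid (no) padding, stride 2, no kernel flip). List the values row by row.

6 4
6 6
1 8

Output[0,0]: The receptive field on the input at this output position is [3 3 4]. Elementwise product with the kernel and sum: 3·1 + 3·1.
Output[0,1]: The receptive field on the input at this output position is [4 0 0]. Elementwise product with the kernel and sum: 4·1 + 0·1.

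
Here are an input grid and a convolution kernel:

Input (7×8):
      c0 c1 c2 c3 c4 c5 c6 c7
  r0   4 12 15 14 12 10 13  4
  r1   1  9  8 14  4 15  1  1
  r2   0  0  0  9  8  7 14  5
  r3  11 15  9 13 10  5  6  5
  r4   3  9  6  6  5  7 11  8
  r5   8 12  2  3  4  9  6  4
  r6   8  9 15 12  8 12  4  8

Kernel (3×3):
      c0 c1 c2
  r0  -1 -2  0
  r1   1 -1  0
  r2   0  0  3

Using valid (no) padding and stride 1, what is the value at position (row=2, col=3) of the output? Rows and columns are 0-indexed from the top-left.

The receptive field on the input at this output position is [9 8 7 / 13 10 5 / 6 5 7]. Elementwise product with the kernel and sum: 9·-1 + 8·-2 + 13·1 + 10·-1 + 7·3.

-1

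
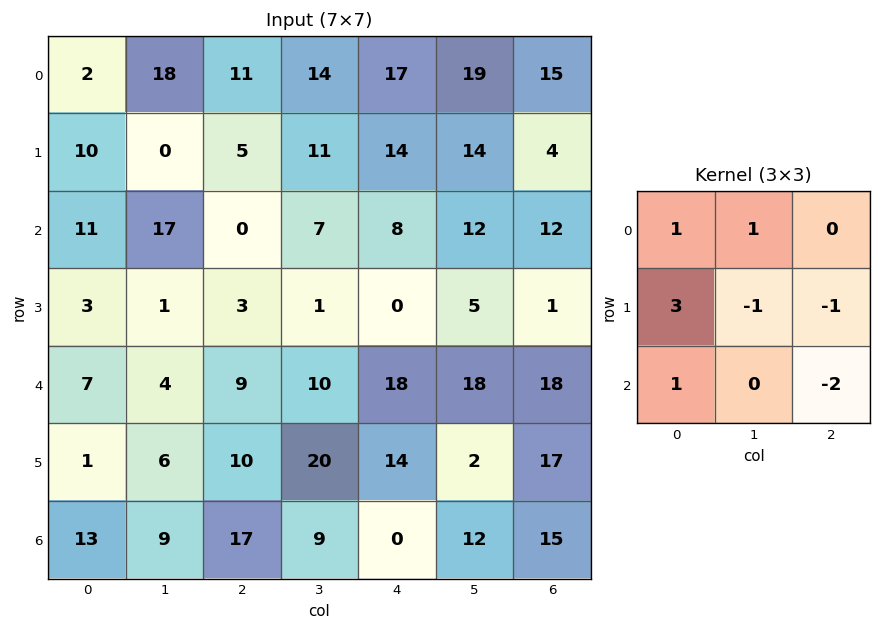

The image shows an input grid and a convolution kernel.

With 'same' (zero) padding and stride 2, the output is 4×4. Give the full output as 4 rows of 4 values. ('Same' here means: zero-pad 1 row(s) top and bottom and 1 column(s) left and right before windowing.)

Output[0,0]: The receptive field on the zero-padded input at this output position is [0 0 0 / 0 2 18 / 0 10 0]. Elementwise product with the kernel and sum: 0·1 + 0·1 + 0·3 + 2·-1 + 18·-1 + 0·1 + 0·-2.

-20 7 -11 56
-20 48 17 47
-20 -37 11 44
-21 17 49 40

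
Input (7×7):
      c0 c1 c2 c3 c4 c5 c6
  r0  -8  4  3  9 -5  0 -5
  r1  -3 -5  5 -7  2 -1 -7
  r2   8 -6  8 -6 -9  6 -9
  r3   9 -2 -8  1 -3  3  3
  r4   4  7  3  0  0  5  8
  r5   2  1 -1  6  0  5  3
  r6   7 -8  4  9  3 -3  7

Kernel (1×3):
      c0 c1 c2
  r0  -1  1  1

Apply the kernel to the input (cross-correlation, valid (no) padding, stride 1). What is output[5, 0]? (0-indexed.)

-2

The receptive field on the input at this output position is [2 1 -1]. Elementwise product with the kernel and sum: 2·-1 + 1·1 + -1·1.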